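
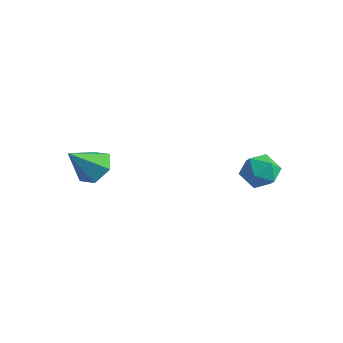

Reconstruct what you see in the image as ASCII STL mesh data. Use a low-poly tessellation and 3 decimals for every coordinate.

solid 
facet normal 0.284 0.628 -0.724
outer loop
vertex -1.902 -3.332 -2.155
vertex -2.52 -2.635 -1.793
vertex -1.576 -2.685 -1.466
endloop
endfacet
facet normal 0.694 -0.659 0.291
outer loop
vertex -1.902 -3.332 -2.155
vertex -1.576 -2.685 -1.466
vertex -3.04 -3.785 -0.467
endloop
endfacet
facet normal 0.284 0.629 -0.724
outer loop
vertex -1.576 -2.685 -1.466
vertex -2.52 -2.635 -1.793
vertex -2.195 -1.988 -1.103
endloop
endfacet
facet normal 0.541 0.043 0.840
outer loop
vertex -1.576 -2.685 -1.466
vertex -2.195 -1.988 -1.103
vertex -3.04 -3.785 -0.467
endloop
endfacet
facet normal 0.284 0.629 -0.724
outer loop
vertex -2.195 -1.988 -1.103
vertex -2.52 -2.635 -1.793
vertex -3.139 -1.938 -1.43
endloop
endfacet
facet normal -0.274 0.433 0.859
outer loop
vertex -2.195 -1.988 -1.103
vertex -3.139 -1.938 -1.43
vertex -3.04 -3.785 -0.467
endloop
endfacet
facet normal 0.283 0.629 -0.724
outer loop
vertex -3.139 -1.938 -1.43
vertex -2.52 -2.635 -1.793
vertex -3.464 -2.585 -2.119
endloop
endfacet
facet normal -0.937 0.121 0.328
outer loop
vertex -3.139 -1.938 -1.43
vertex -3.464 -2.585 -2.119
vertex -3.04 -3.785 -0.467
endloop
endfacet
facet normal 0.283 0.629 -0.724
outer loop
vertex -3.464 -2.585 -2.119
vertex -2.52 -2.635 -1.793
vertex -2.845 -3.282 -2.482
endloop
endfacet
facet normal -0.784 -0.581 -0.221
outer loop
vertex -3.464 -2.585 -2.119
vertex -2.845 -3.282 -2.482
vertex -3.04 -3.785 -0.467
endloop
endfacet
facet normal 0.284 0.628 -0.724
outer loop
vertex -2.845 -3.282 -2.482
vertex -2.52 -2.635 -1.793
vertex -1.902 -3.332 -2.155
endloop
endfacet
facet normal 0.031 -0.970 -0.239
outer loop
vertex -2.845 -3.282 -2.482
vertex -1.902 -3.332 -2.155
vertex -3.04 -3.785 -0.467
endloop
endfacet
facet normal 0.283 0.831 -0.480
outer loop
vertex 2.882 3.111 -3.538
vertex 2.178 3.653 -3.015
vertex 3.131 3.546 -2.638
endloop
endfacet
facet normal 0.830 0.377 -0.412
outer loop
vertex 2.882 3.111 -3.538
vertex 3.131 3.546 -2.638
vertex 3.455 2.593 -2.857
endloop
endfacet
facet normal 0.647 -0.238 -0.725
outer loop
vertex 2.882 3.111 -3.538
vertex 3.455 2.593 -2.857
vertex 2.703 2.111 -3.37
endloop
endfacet
facet normal -0.014 -0.163 -0.986
outer loop
vertex 2.882 3.111 -3.538
vertex 2.703 2.111 -3.37
vertex 1.913 2.766 -3.467
endloop
endfacet
facet normal -0.238 0.496 -0.835
outer loop
vertex 2.882 3.111 -3.538
vertex 1.913 2.766 -3.467
vertex 2.178 3.653 -3.015
endloop
endfacet
facet normal 0.926 0.250 0.283
outer loop
vertex 3.455 2.593 -2.857
vertex 3.131 3.546 -2.638
vertex 3.107 2.814 -1.913
endloop
endfacet
facet normal 0.041 0.984 0.174
outer loop
vertex 3.131 3.546 -2.638
vertex 2.178 3.653 -3.015
vertex 2.317 3.469 -2.01
endloop
endfacet
facet normal -0.802 0.443 -0.400
outer loop
vertex 2.178 3.653 -3.015
vertex 1.913 2.766 -3.467
vertex 1.565 2.987 -2.523
endloop
endfacet
facet normal -0.439 -0.625 -0.646
outer loop
vertex 1.913 2.766 -3.467
vertex 2.703 2.111 -3.37
vertex 1.889 2.034 -2.742
endloop
endfacet
facet normal 0.629 -0.744 -0.223
outer loop
vertex 2.703 2.111 -3.37
vertex 3.455 2.593 -2.857
vertex 2.842 1.927 -2.365
endloop
endfacet
facet normal 0.014 0.163 0.986
outer loop
vertex 2.138 2.469 -1.842
vertex 3.107 2.814 -1.913
vertex 2.317 3.469 -2.01
endloop
endfacet
facet normal -0.647 0.238 0.725
outer loop
vertex 2.138 2.469 -1.842
vertex 2.317 3.469 -2.01
vertex 1.565 2.987 -2.523
endloop
endfacet
facet normal -0.830 -0.377 0.412
outer loop
vertex 2.138 2.469 -1.842
vertex 1.565 2.987 -2.523
vertex 1.889 2.034 -2.742
endloop
endfacet
facet normal -0.283 -0.831 0.480
outer loop
vertex 2.138 2.469 -1.842
vertex 1.889 2.034 -2.742
vertex 2.842 1.927 -2.365
endloop
endfacet
facet normal 0.238 -0.496 0.835
outer loop
vertex 2.138 2.469 -1.842
vertex 2.842 1.927 -2.365
vertex 3.107 2.814 -1.913
endloop
endfacet
facet normal 0.439 0.625 0.646
outer loop
vertex 2.317 3.469 -2.01
vertex 3.107 2.814 -1.913
vertex 3.131 3.546 -2.638
endloop
endfacet
facet normal -0.629 0.744 0.223
outer loop
vertex 1.565 2.987 -2.523
vertex 2.317 3.469 -2.01
vertex 2.178 3.653 -3.015
endloop
endfacet
facet normal -0.926 -0.250 -0.283
outer loop
vertex 1.889 2.034 -2.742
vertex 1.565 2.987 -2.523
vertex 1.913 2.766 -3.467
endloop
endfacet
facet normal -0.041 -0.984 -0.174
outer loop
vertex 2.842 1.927 -2.365
vertex 1.889 2.034 -2.742
vertex 2.703 2.111 -3.37
endloop
endfacet
facet normal 0.802 -0.443 0.400
outer loop
vertex 3.107 2.814 -1.913
vertex 2.842 1.927 -2.365
vertex 3.455 2.593 -2.857
endloop
endfacet

endsolid


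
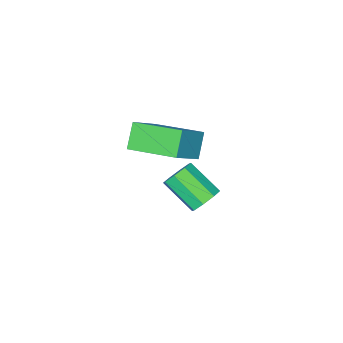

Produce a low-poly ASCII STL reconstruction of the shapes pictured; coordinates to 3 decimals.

solid 
facet normal -0.773 -0.137 -0.619
outer loop
vertex 2.862 -1.302 1.075
vertex 2.245 0.488 1.448
vertex 3.465 -0.92 0.238
endloop
endfacet
facet normal 0.320 -0.928 -0.193
outer loop
vertex 4.655 -0.708 1.192
vertex 2.862 -1.302 1.075
vertex 3.465 -0.92 0.238
endloop
endfacet
facet normal -0.773 -0.138 -0.619
outer loop
vertex 3.465 -0.92 0.238
vertex 2.245 0.488 1.448
vertex 2.847 0.87 0.611
endloop
endfacet
facet normal 0.548 0.348 -0.761
outer loop
vertex 2.847 0.87 0.611
vertex 4.655 -0.708 1.192
vertex 3.465 -0.92 0.238
endloop
endfacet
facet normal -0.548 -0.347 0.761
outer loop
vertex 2.862 -1.302 1.075
vertex 3.435 0.7 2.402
vertex 2.245 0.488 1.448
endloop
endfacet
facet normal 0.320 -0.928 -0.193
outer loop
vertex 4.053 -1.09 2.029
vertex 2.862 -1.302 1.075
vertex 4.655 -0.708 1.192
endloop
endfacet
facet normal -0.548 -0.348 0.761
outer loop
vertex 4.053 -1.09 2.029
vertex 3.435 0.7 2.402
vertex 2.862 -1.302 1.075
endloop
endfacet
facet normal -0.320 0.928 0.193
outer loop
vertex 2.245 0.488 1.448
vertex 3.435 0.7 2.402
vertex 2.847 0.87 0.611
endloop
endfacet
facet normal 0.548 0.347 -0.761
outer loop
vertex 4.038 1.082 1.565
vertex 4.655 -0.708 1.192
vertex 2.847 0.87 0.611
endloop
endfacet
facet normal -0.320 0.928 0.193
outer loop
vertex 2.847 0.87 0.611
vertex 3.435 0.7 2.402
vertex 4.038 1.082 1.565
endloop
endfacet
facet normal 0.773 0.138 0.619
outer loop
vertex 4.038 1.082 1.565
vertex 4.053 -1.09 2.029
vertex 4.655 -0.708 1.192
endloop
endfacet
facet normal 0.773 0.138 0.620
outer loop
vertex 3.435 0.7 2.402
vertex 4.053 -1.09 2.029
vertex 4.038 1.082 1.565
endloop
endfacet
facet normal -0.161 0.802 -0.576
outer loop
vertex 2.32 0.571 -2.458
vertex 1.875 0.231 -2.807
vertex 1.854 0.613 -2.269
endloop
endfacet
facet normal 0.348 0.593 0.726
outer loop
vertex 2.32 0.571 -2.458
vertex 1.854 0.613 -2.269
vertex 2.569 -0.67 -1.564
endloop
endfacet
facet normal 0.347 0.593 0.727
outer loop
vertex 2.569 -0.67 -1.564
vertex 1.854 0.613 -2.269
vertex 2.103 -0.628 -1.376
endloop
endfacet
facet normal 0.161 -0.800 0.577
outer loop
vertex 2.569 -0.67 -1.564
vertex 2.103 -0.628 -1.376
vertex 2.125 -1.011 -1.913
endloop
endfacet
facet normal -0.160 0.802 -0.576
outer loop
vertex 1.854 0.613 -2.269
vertex 1.875 0.231 -2.807
vertex 1.4 0.431 -2.396
endloop
endfacet
facet normal -0.409 0.478 0.778
outer loop
vertex 1.854 0.613 -2.269
vertex 1.4 0.431 -2.396
vertex 2.103 -0.628 -1.376
endloop
endfacet
facet normal -0.408 0.478 0.778
outer loop
vertex 2.103 -0.628 -1.376
vertex 1.4 0.431 -2.396
vertex 1.649 -0.81 -1.502
endloop
endfacet
facet normal 0.161 -0.800 0.577
outer loop
vertex 2.103 -0.628 -1.376
vertex 1.649 -0.81 -1.502
vertex 2.125 -1.011 -1.913
endloop
endfacet
facet normal -0.161 0.802 -0.576
outer loop
vertex 1.4 0.431 -2.396
vertex 1.875 0.231 -2.807
vertex 1.224 0.132 -2.763
endloop
endfacet
facet normal -0.924 0.084 0.374
outer loop
vertex 1.4 0.431 -2.396
vertex 1.224 0.132 -2.763
vertex 1.649 -0.81 -1.502
endloop
endfacet
facet normal -0.924 0.084 0.374
outer loop
vertex 1.649 -0.81 -1.502
vertex 1.224 0.132 -2.763
vertex 1.473 -1.11 -1.869
endloop
endfacet
facet normal 0.161 -0.801 0.577
outer loop
vertex 1.649 -0.81 -1.502
vertex 1.473 -1.11 -1.869
vertex 2.125 -1.011 -1.913
endloop
endfacet
facet normal -0.161 0.800 -0.578
outer loop
vertex 1.224 0.132 -2.763
vertex 1.875 0.231 -2.807
vertex 1.431 -0.11 -3.156
endloop
endfacet
facet normal -0.898 -0.361 -0.251
outer loop
vertex 1.224 0.132 -2.763
vertex 1.431 -0.11 -3.156
vertex 1.473 -1.11 -1.869
endloop
endfacet
facet normal -0.898 -0.361 -0.251
outer loop
vertex 1.473 -1.11 -1.869
vertex 1.431 -0.11 -3.156
vertex 1.68 -1.351 -2.262
endloop
endfacet
facet normal 0.161 -0.801 0.576
outer loop
vertex 1.473 -1.11 -1.869
vertex 1.68 -1.351 -2.262
vertex 2.125 -1.011 -1.913
endloop
endfacet
facet normal -0.161 0.800 -0.577
outer loop
vertex 1.431 -0.11 -3.156
vertex 1.875 0.231 -2.807
vertex 1.897 -0.152 -3.344
endloop
endfacet
facet normal -0.347 -0.593 -0.727
outer loop
vertex 1.431 -0.11 -3.156
vertex 1.897 -0.152 -3.344
vertex 1.68 -1.351 -2.262
endloop
endfacet
facet normal -0.348 -0.593 -0.726
outer loop
vertex 1.68 -1.351 -2.262
vertex 1.897 -0.152 -3.344
vertex 2.146 -1.393 -2.451
endloop
endfacet
facet normal 0.161 -0.802 0.576
outer loop
vertex 1.68 -1.351 -2.262
vertex 2.146 -1.393 -2.451
vertex 2.125 -1.011 -1.913
endloop
endfacet
facet normal -0.161 0.800 -0.577
outer loop
vertex 1.897 -0.152 -3.344
vertex 1.875 0.231 -2.807
vertex 2.351 0.03 -3.218
endloop
endfacet
facet normal 0.408 -0.478 -0.778
outer loop
vertex 1.897 -0.152 -3.344
vertex 2.351 0.03 -3.218
vertex 2.146 -1.393 -2.451
endloop
endfacet
facet normal 0.409 -0.478 -0.777
outer loop
vertex 2.146 -1.393 -2.451
vertex 2.351 0.03 -3.218
vertex 2.6 -1.211 -2.324
endloop
endfacet
facet normal 0.160 -0.802 0.576
outer loop
vertex 2.146 -1.393 -2.451
vertex 2.6 -1.211 -2.324
vertex 2.125 -1.011 -1.913
endloop
endfacet
facet normal -0.161 0.801 -0.577
outer loop
vertex 2.351 0.03 -3.218
vertex 1.875 0.231 -2.807
vertex 2.527 0.33 -2.851
endloop
endfacet
facet normal 0.924 -0.084 -0.374
outer loop
vertex 2.351 0.03 -3.218
vertex 2.527 0.33 -2.851
vertex 2.6 -1.211 -2.324
endloop
endfacet
facet normal 0.923 -0.084 -0.374
outer loop
vertex 2.6 -1.211 -2.324
vertex 2.527 0.33 -2.851
vertex 2.776 -0.912 -1.957
endloop
endfacet
facet normal 0.161 -0.802 0.576
outer loop
vertex 2.6 -1.211 -2.324
vertex 2.776 -0.912 -1.957
vertex 2.125 -1.011 -1.913
endloop
endfacet
facet normal -0.161 0.801 -0.576
outer loop
vertex 2.527 0.33 -2.851
vertex 1.875 0.231 -2.807
vertex 2.32 0.571 -2.458
endloop
endfacet
facet normal 0.898 0.361 0.252
outer loop
vertex 2.527 0.33 -2.851
vertex 2.32 0.571 -2.458
vertex 2.776 -0.912 -1.957
endloop
endfacet
facet normal 0.898 0.361 0.251
outer loop
vertex 2.776 -0.912 -1.957
vertex 2.32 0.571 -2.458
vertex 2.569 -0.67 -1.564
endloop
endfacet
facet normal 0.161 -0.800 0.578
outer loop
vertex 2.776 -0.912 -1.957
vertex 2.569 -0.67 -1.564
vertex 2.125 -1.011 -1.913
endloop
endfacet

endsolid


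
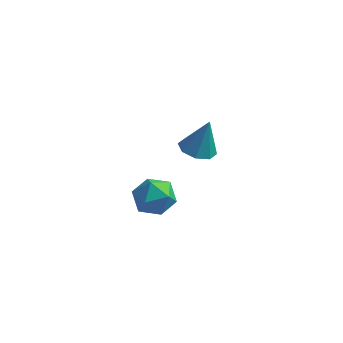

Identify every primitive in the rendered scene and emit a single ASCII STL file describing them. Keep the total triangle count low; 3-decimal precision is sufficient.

solid 
facet normal -0.247 -0.194 -0.949
outer loop
vertex -0.924 3.038 1.591
vertex -1.919 2.875 1.883
vertex -1.365 3.71 1.568
endloop
endfacet
facet normal 0.829 0.548 0.114
outer loop
vertex -0.924 3.038 1.591
vertex -1.365 3.71 1.568
vertex -1.401 3.285 3.877
endloop
endfacet
facet normal -0.247 -0.194 -0.949
outer loop
vertex -1.365 3.71 1.568
vertex -1.919 2.875 1.883
vertex -2.131 3.892 1.73
endloop
endfacet
facet normal 0.263 0.948 0.179
outer loop
vertex -1.365 3.71 1.568
vertex -2.131 3.892 1.73
vertex -1.401 3.285 3.877
endloop
endfacet
facet normal -0.247 -0.194 -0.949
outer loop
vertex -2.131 3.892 1.73
vertex -1.919 2.875 1.883
vertex -2.772 3.48 1.981
endloop
endfacet
facet normal -0.395 0.840 0.372
outer loop
vertex -2.131 3.892 1.73
vertex -2.772 3.48 1.981
vertex -1.401 3.285 3.877
endloop
endfacet
facet normal -0.247 -0.194 -0.949
outer loop
vertex -2.772 3.48 1.981
vertex -1.919 2.875 1.883
vertex -2.915 2.713 2.175
endloop
endfacet
facet normal -0.761 0.289 0.580
outer loop
vertex -2.772 3.48 1.981
vertex -2.915 2.713 2.175
vertex -1.401 3.285 3.877
endloop
endfacet
facet normal -0.246 -0.196 -0.949
outer loop
vertex -2.915 2.713 2.175
vertex -1.919 2.875 1.883
vertex -2.474 2.041 2.199
endloop
endfacet
facet normal -0.622 -0.384 0.682
outer loop
vertex -2.915 2.713 2.175
vertex -2.474 2.041 2.199
vertex -1.401 3.285 3.877
endloop
endfacet
facet normal -0.247 -0.195 -0.949
outer loop
vertex -2.474 2.041 2.199
vertex -1.919 2.875 1.883
vertex -1.708 1.859 2.037
endloop
endfacet
facet normal -0.056 -0.785 0.617
outer loop
vertex -2.474 2.041 2.199
vertex -1.708 1.859 2.037
vertex -1.401 3.285 3.877
endloop
endfacet
facet normal -0.247 -0.195 -0.949
outer loop
vertex -1.708 1.859 2.037
vertex -1.919 2.875 1.883
vertex -1.066 2.271 1.785
endloop
endfacet
facet normal 0.601 -0.677 0.424
outer loop
vertex -1.708 1.859 2.037
vertex -1.066 2.271 1.785
vertex -1.401 3.285 3.877
endloop
endfacet
facet normal -0.247 -0.194 -0.949
outer loop
vertex -1.066 2.271 1.785
vertex -1.919 2.875 1.883
vertex -0.924 3.038 1.591
endloop
endfacet
facet normal 0.968 -0.125 0.216
outer loop
vertex -1.066 2.271 1.785
vertex -0.924 3.038 1.591
vertex -1.401 3.285 3.877
endloop
endfacet
facet normal -0.083 0.563 0.822
outer loop
vertex -2.751 -2.549 3.997
vertex -2.289 -3.43 4.647
vertex -1.576 -2.613 4.16
endloop
endfacet
facet normal 0.019 0.969 0.244
outer loop
vertex -2.751 -2.549 3.997
vertex -1.576 -2.613 4.16
vertex -2.013 -2.335 3.091
endloop
endfacet
facet normal -0.509 0.833 -0.218
outer loop
vertex -2.751 -2.549 3.997
vertex -2.013 -2.335 3.091
vertex -2.995 -2.98 2.917
endloop
endfacet
facet normal -0.936 0.343 0.075
outer loop
vertex -2.751 -2.549 3.997
vertex -2.995 -2.98 2.917
vertex -3.166 -3.657 3.878
endloop
endfacet
facet normal -0.674 0.176 0.717
outer loop
vertex -2.751 -2.549 3.997
vertex -3.166 -3.657 3.878
vertex -2.289 -3.43 4.647
endloop
endfacet
facet normal 0.634 0.771 -0.058
outer loop
vertex -2.013 -2.335 3.091
vertex -1.576 -2.613 4.16
vertex -1.094 -3.083 3.182
endloop
endfacet
facet normal 0.468 0.114 0.876
outer loop
vertex -1.576 -2.613 4.16
vertex -2.289 -3.43 4.647
vertex -1.265 -3.76 4.143
endloop
endfacet
facet normal -0.487 -0.513 0.707
outer loop
vertex -2.289 -3.43 4.647
vertex -3.166 -3.657 3.878
vertex -2.247 -4.405 3.969
endloop
endfacet
facet normal -0.911 -0.242 -0.333
outer loop
vertex -3.166 -3.657 3.878
vertex -2.995 -2.98 2.917
vertex -2.684 -4.127 2.9
endloop
endfacet
facet normal -0.219 0.551 -0.805
outer loop
vertex -2.995 -2.98 2.917
vertex -2.013 -2.335 3.091
vertex -1.971 -3.31 2.413
endloop
endfacet
facet normal 0.936 -0.343 -0.075
outer loop
vertex -1.509 -4.191 3.063
vertex -1.094 -3.083 3.182
vertex -1.265 -3.76 4.143
endloop
endfacet
facet normal 0.509 -0.833 0.218
outer loop
vertex -1.509 -4.191 3.063
vertex -1.265 -3.76 4.143
vertex -2.247 -4.405 3.969
endloop
endfacet
facet normal -0.019 -0.969 -0.244
outer loop
vertex -1.509 -4.191 3.063
vertex -2.247 -4.405 3.969
vertex -2.684 -4.127 2.9
endloop
endfacet
facet normal 0.083 -0.563 -0.822
outer loop
vertex -1.509 -4.191 3.063
vertex -2.684 -4.127 2.9
vertex -1.971 -3.31 2.413
endloop
endfacet
facet normal 0.674 -0.176 -0.717
outer loop
vertex -1.509 -4.191 3.063
vertex -1.971 -3.31 2.413
vertex -1.094 -3.083 3.182
endloop
endfacet
facet normal 0.911 0.242 0.333
outer loop
vertex -1.265 -3.76 4.143
vertex -1.094 -3.083 3.182
vertex -1.576 -2.613 4.16
endloop
endfacet
facet normal 0.219 -0.551 0.805
outer loop
vertex -2.247 -4.405 3.969
vertex -1.265 -3.76 4.143
vertex -2.289 -3.43 4.647
endloop
endfacet
facet normal -0.634 -0.771 0.058
outer loop
vertex -2.684 -4.127 2.9
vertex -2.247 -4.405 3.969
vertex -3.166 -3.657 3.878
endloop
endfacet
facet normal -0.468 -0.114 -0.876
outer loop
vertex -1.971 -3.31 2.413
vertex -2.684 -4.127 2.9
vertex -2.995 -2.98 2.917
endloop
endfacet
facet normal 0.487 0.513 -0.707
outer loop
vertex -1.094 -3.083 3.182
vertex -1.971 -3.31 2.413
vertex -2.013 -2.335 3.091
endloop
endfacet

endsolid


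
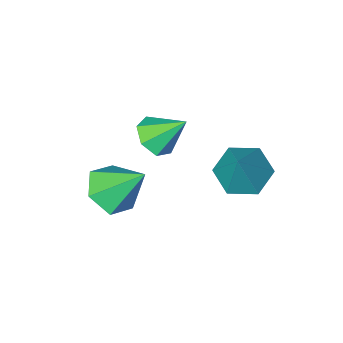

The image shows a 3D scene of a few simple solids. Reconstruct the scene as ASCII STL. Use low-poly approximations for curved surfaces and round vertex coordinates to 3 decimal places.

solid 
facet normal 0.480 -0.497 -0.723
outer loop
vertex 1.382 -2.153 0.465
vertex 0.919 -1.881 -0.03
vertex 1.554 -1.603 0.201
endloop
endfacet
facet normal 0.534 0.224 0.815
outer loop
vertex 1.382 -2.153 0.465
vertex 1.554 -1.603 0.201
vertex 0.281 -1.219 0.93
endloop
endfacet
facet normal 0.481 -0.498 -0.722
outer loop
vertex 1.554 -1.603 0.201
vertex 0.919 -1.881 -0.03
vertex 1.248 -1.263 -0.237
endloop
endfacet
facet normal 0.443 0.831 0.336
outer loop
vertex 1.554 -1.603 0.201
vertex 1.248 -1.263 -0.237
vertex 0.281 -1.219 0.93
endloop
endfacet
facet normal 0.480 -0.498 -0.723
outer loop
vertex 1.248 -1.263 -0.237
vertex 0.919 -1.881 -0.03
vertex 0.695 -1.387 -0.519
endloop
endfacet
facet normal -0.141 0.978 -0.154
outer loop
vertex 1.248 -1.263 -0.237
vertex 0.695 -1.387 -0.519
vertex 0.281 -1.219 0.93
endloop
endfacet
facet normal 0.481 -0.497 -0.722
outer loop
vertex 0.695 -1.387 -0.519
vertex 0.919 -1.881 -0.03
vertex 0.311 -1.884 -0.433
endloop
endfacet
facet normal -0.781 0.554 -0.287
outer loop
vertex 0.695 -1.387 -0.519
vertex 0.311 -1.884 -0.433
vertex 0.281 -1.219 0.93
endloop
endfacet
facet normal 0.481 -0.497 -0.722
outer loop
vertex 0.311 -1.884 -0.433
vertex 0.919 -1.881 -0.03
vertex 0.385 -2.378 -0.044
endloop
endfacet
facet normal -0.992 -0.120 0.037
outer loop
vertex 0.311 -1.884 -0.433
vertex 0.385 -2.378 -0.044
vertex 0.281 -1.219 0.93
endloop
endfacet
facet normal 0.481 -0.496 -0.723
outer loop
vertex 0.385 -2.378 -0.044
vertex 0.919 -1.881 -0.03
vertex 0.862 -2.498 0.356
endloop
endfacet
facet normal -0.617 -0.538 0.574
outer loop
vertex 0.385 -2.378 -0.044
vertex 0.862 -2.498 0.356
vertex 0.281 -1.219 0.93
endloop
endfacet
facet normal 0.481 -0.497 -0.723
outer loop
vertex 0.862 -2.498 0.356
vertex 0.919 -1.881 -0.03
vertex 1.382 -2.153 0.465
endloop
endfacet
facet normal 0.062 -0.385 0.921
outer loop
vertex 0.862 -2.498 0.356
vertex 1.382 -2.153 0.465
vertex 0.281 -1.219 0.93
endloop
endfacet
facet normal 0.385 -0.534 -0.753
outer loop
vertex 2.66 -2.689 -1.542
vertex 2.278 -2.12 -2.141
vertex 3.117 -1.956 -1.828
endloop
endfacet
facet normal 0.532 -0.002 0.847
outer loop
vertex 2.66 -2.689 -1.542
vertex 3.117 -1.956 -1.828
vertex 1.642 -1.24 -0.899
endloop
endfacet
facet normal 0.385 -0.534 -0.753
outer loop
vertex 3.117 -1.956 -1.828
vertex 2.278 -2.12 -2.141
vertex 2.735 -1.387 -2.427
endloop
endfacet
facet normal 0.575 0.744 0.340
outer loop
vertex 3.117 -1.956 -1.828
vertex 2.735 -1.387 -2.427
vertex 1.642 -1.24 -0.899
endloop
endfacet
facet normal 0.385 -0.534 -0.753
outer loop
vertex 2.735 -1.387 -2.427
vertex 2.278 -2.12 -2.141
vertex 1.896 -1.551 -2.74
endloop
endfacet
facet normal -0.123 0.976 -0.182
outer loop
vertex 2.735 -1.387 -2.427
vertex 1.896 -1.551 -2.74
vertex 1.642 -1.24 -0.899
endloop
endfacet
facet normal 0.385 -0.534 -0.753
outer loop
vertex 1.896 -1.551 -2.74
vertex 2.278 -2.12 -2.141
vertex 1.439 -2.284 -2.454
endloop
endfacet
facet normal -0.865 0.462 -0.197
outer loop
vertex 1.896 -1.551 -2.74
vertex 1.439 -2.284 -2.454
vertex 1.642 -1.24 -0.899
endloop
endfacet
facet normal 0.385 -0.534 -0.753
outer loop
vertex 1.439 -2.284 -2.454
vertex 2.278 -2.12 -2.141
vertex 1.821 -2.853 -1.855
endloop
endfacet
facet normal -0.908 -0.284 0.309
outer loop
vertex 1.439 -2.284 -2.454
vertex 1.821 -2.853 -1.855
vertex 1.642 -1.24 -0.899
endloop
endfacet
facet normal 0.385 -0.534 -0.753
outer loop
vertex 1.821 -2.853 -1.855
vertex 2.278 -2.12 -2.141
vertex 2.66 -2.689 -1.542
endloop
endfacet
facet normal -0.209 -0.516 0.831
outer loop
vertex 1.821 -2.853 -1.855
vertex 2.66 -2.689 -1.542
vertex 1.642 -1.24 -0.899
endloop
endfacet
facet normal -0.380 -0.398 -0.835
outer loop
vertex -0.255 -0.657 -1.21
vertex -0.972 -0.118 -1.141
vertex -0.248 0.154 -1.6
endloop
endfacet
facet normal 1.000 0.006 0.030
outer loop
vertex -0.255 -0.657 -1.21
vertex -0.248 0.154 -1.6
vertex -0.308 0.578 0.321
endloop
endfacet
facet normal -0.380 -0.398 -0.835
outer loop
vertex -0.248 0.154 -1.6
vertex -0.972 -0.118 -1.141
vertex -0.965 0.693 -1.531
endloop
endfacet
facet normal 0.584 0.797 -0.158
outer loop
vertex -0.248 0.154 -1.6
vertex -0.965 0.693 -1.531
vertex -0.308 0.578 0.321
endloop
endfacet
facet normal -0.380 -0.398 -0.835
outer loop
vertex -0.965 0.693 -1.531
vertex -0.972 -0.118 -1.141
vertex -1.69 0.42 -1.071
endloop
endfacet
facet normal -0.262 0.953 0.152
outer loop
vertex -0.965 0.693 -1.531
vertex -1.69 0.42 -1.071
vertex -0.308 0.578 0.321
endloop
endfacet
facet normal -0.380 -0.398 -0.835
outer loop
vertex -1.69 0.42 -1.071
vertex -0.972 -0.118 -1.141
vertex -1.697 -0.391 -0.681
endloop
endfacet
facet normal -0.691 0.318 0.649
outer loop
vertex -1.69 0.42 -1.071
vertex -1.697 -0.391 -0.681
vertex -0.308 0.578 0.321
endloop
endfacet
facet normal -0.380 -0.398 -0.835
outer loop
vertex -1.697 -0.391 -0.681
vertex -0.972 -0.118 -1.141
vertex -0.979 -0.93 -0.751
endloop
endfacet
facet normal -0.274 -0.473 0.837
outer loop
vertex -1.697 -0.391 -0.681
vertex -0.979 -0.93 -0.751
vertex -0.308 0.578 0.321
endloop
endfacet
facet normal -0.379 -0.398 -0.835
outer loop
vertex -0.979 -0.93 -0.751
vertex -0.972 -0.118 -1.141
vertex -0.255 -0.657 -1.21
endloop
endfacet
facet normal 0.571 -0.629 0.527
outer loop
vertex -0.979 -0.93 -0.751
vertex -0.255 -0.657 -1.21
vertex -0.308 0.578 0.321
endloop
endfacet

endsolid


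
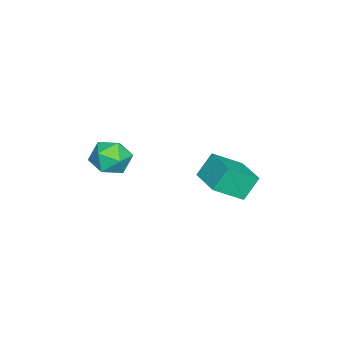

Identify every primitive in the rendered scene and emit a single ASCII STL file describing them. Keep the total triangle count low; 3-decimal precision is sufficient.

solid 
facet normal -0.560 -0.120 0.820
outer loop
vertex -0.41 -3.465 -1.979
vertex 0.278 -4.298 -1.631
vertex 0.49 -3.224 -1.329
endloop
endfacet
facet normal -0.579 0.558 0.595
outer loop
vertex -0.41 -3.465 -1.979
vertex 0.49 -3.224 -1.329
vertex 0.23 -2.555 -2.209
endloop
endfacet
facet normal -0.824 0.561 -0.075
outer loop
vertex -0.41 -3.465 -1.979
vertex 0.23 -2.555 -2.209
vertex -0.143 -3.216 -3.055
endloop
endfacet
facet normal -0.958 -0.114 -0.264
outer loop
vertex -0.41 -3.465 -1.979
vertex -0.143 -3.216 -3.055
vertex -0.113 -4.293 -2.697
endloop
endfacet
facet normal -0.794 -0.535 0.289
outer loop
vertex -0.41 -3.465 -1.979
vertex -0.113 -4.293 -2.697
vertex 0.278 -4.298 -1.631
endloop
endfacet
facet normal 0.091 0.806 0.586
outer loop
vertex 0.23 -2.555 -2.209
vertex 0.49 -3.224 -1.329
vertex 1.313 -2.827 -2.003
endloop
endfacet
facet normal 0.120 -0.291 0.949
outer loop
vertex 0.49 -3.224 -1.329
vertex 0.278 -4.298 -1.631
vertex 1.343 -3.904 -1.645
endloop
endfacet
facet normal -0.259 -0.962 0.090
outer loop
vertex 0.278 -4.298 -1.631
vertex -0.113 -4.293 -2.697
vertex 0.97 -4.565 -2.491
endloop
endfacet
facet normal -0.523 -0.282 -0.804
outer loop
vertex -0.113 -4.293 -2.697
vertex -0.143 -3.216 -3.055
vertex 0.71 -3.896 -3.371
endloop
endfacet
facet normal -0.307 0.811 -0.498
outer loop
vertex -0.143 -3.216 -3.055
vertex 0.23 -2.555 -2.209
vertex 0.922 -2.822 -3.069
endloop
endfacet
facet normal 0.958 0.114 0.264
outer loop
vertex 1.61 -3.655 -2.721
vertex 1.313 -2.827 -2.003
vertex 1.343 -3.904 -1.645
endloop
endfacet
facet normal 0.824 -0.561 0.075
outer loop
vertex 1.61 -3.655 -2.721
vertex 1.343 -3.904 -1.645
vertex 0.97 -4.565 -2.491
endloop
endfacet
facet normal 0.579 -0.558 -0.595
outer loop
vertex 1.61 -3.655 -2.721
vertex 0.97 -4.565 -2.491
vertex 0.71 -3.896 -3.371
endloop
endfacet
facet normal 0.560 0.120 -0.820
outer loop
vertex 1.61 -3.655 -2.721
vertex 0.71 -3.896 -3.371
vertex 0.922 -2.822 -3.069
endloop
endfacet
facet normal 0.794 0.535 -0.289
outer loop
vertex 1.61 -3.655 -2.721
vertex 0.922 -2.822 -3.069
vertex 1.313 -2.827 -2.003
endloop
endfacet
facet normal 0.523 0.282 0.804
outer loop
vertex 1.343 -3.904 -1.645
vertex 1.313 -2.827 -2.003
vertex 0.49 -3.224 -1.329
endloop
endfacet
facet normal 0.307 -0.811 0.498
outer loop
vertex 0.97 -4.565 -2.491
vertex 1.343 -3.904 -1.645
vertex 0.278 -4.298 -1.631
endloop
endfacet
facet normal -0.091 -0.806 -0.586
outer loop
vertex 0.71 -3.896 -3.371
vertex 0.97 -4.565 -2.491
vertex -0.113 -4.293 -2.697
endloop
endfacet
facet normal -0.120 0.291 -0.949
outer loop
vertex 0.922 -2.822 -3.069
vertex 0.71 -3.896 -3.371
vertex -0.143 -3.216 -3.055
endloop
endfacet
facet normal 0.259 0.962 -0.090
outer loop
vertex 1.313 -2.827 -2.003
vertex 0.922 -2.822 -3.069
vertex 0.23 -2.555 -2.209
endloop
endfacet
facet normal -0.756 -0.646 -0.104
outer loop
vertex -1.253 0.869 -2.341
vertex -2.18 2.126 -3.405
vertex -0.612 0.314 -3.554
endloop
endfacet
facet normal 0.491 -0.665 0.563
outer loop
vertex 0.84 1.554 -3.355
vertex -1.253 0.869 -2.341
vertex -0.612 0.314 -3.554
endloop
endfacet
facet normal -0.756 -0.646 -0.104
outer loop
vertex -0.612 0.314 -3.554
vertex -2.18 2.126 -3.405
vertex -1.539 1.571 -4.619
endloop
endfacet
facet normal 0.433 -0.375 -0.820
outer loop
vertex -1.539 1.571 -4.619
vertex 0.84 1.554 -3.355
vertex -0.612 0.314 -3.554
endloop
endfacet
facet normal -0.433 0.375 0.820
outer loop
vertex -1.253 0.869 -2.341
vertex -0.728 3.366 -3.206
vertex -2.18 2.126 -3.405
endloop
endfacet
facet normal 0.490 -0.665 0.563
outer loop
vertex 0.199 2.109 -2.141
vertex -1.253 0.869 -2.341
vertex 0.84 1.554 -3.355
endloop
endfacet
facet normal -0.433 0.375 0.820
outer loop
vertex 0.199 2.109 -2.141
vertex -0.728 3.366 -3.206
vertex -1.253 0.869 -2.341
endloop
endfacet
facet normal -0.491 0.665 -0.563
outer loop
vertex -2.18 2.126 -3.405
vertex -0.728 3.366 -3.206
vertex -1.539 1.571 -4.619
endloop
endfacet
facet normal 0.433 -0.375 -0.820
outer loop
vertex -0.087 2.811 -4.419
vertex 0.84 1.554 -3.355
vertex -1.539 1.571 -4.619
endloop
endfacet
facet normal -0.490 0.665 -0.563
outer loop
vertex -1.539 1.571 -4.619
vertex -0.728 3.366 -3.206
vertex -0.087 2.811 -4.419
endloop
endfacet
facet normal 0.756 0.646 0.104
outer loop
vertex -0.087 2.811 -4.419
vertex 0.199 2.109 -2.141
vertex 0.84 1.554 -3.355
endloop
endfacet
facet normal 0.756 0.646 0.104
outer loop
vertex -0.728 3.366 -3.206
vertex 0.199 2.109 -2.141
vertex -0.087 2.811 -4.419
endloop
endfacet

endsolid


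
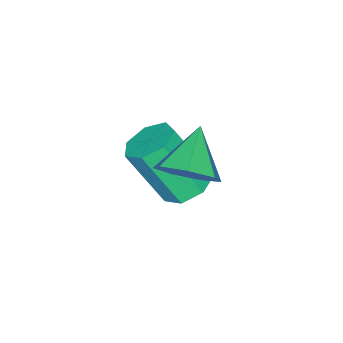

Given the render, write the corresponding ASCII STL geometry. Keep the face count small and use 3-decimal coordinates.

solid 
facet normal 0.777 0.243 -0.581
outer loop
vertex 0.876 0.027 3.608
vertex 0.504 -0.222 3.006
vertex 0.509 0.468 3.301
endloop
endfacet
facet normal -0.133 0.489 0.862
outer loop
vertex 0.876 0.027 3.608
vertex 0.509 0.468 3.301
vertex -0.444 -0.518 3.714
endloop
endfacet
facet normal 0.777 0.243 -0.581
outer loop
vertex 0.509 0.468 3.301
vertex 0.504 -0.222 3.006
vertex 0.138 0.39 2.772
endloop
endfacet
facet normal -0.610 0.724 0.321
outer loop
vertex 0.509 0.468 3.301
vertex 0.138 0.39 2.772
vertex -0.444 -0.518 3.714
endloop
endfacet
facet normal 0.777 0.243 -0.580
outer loop
vertex 0.138 0.39 2.772
vertex 0.504 -0.222 3.006
vertex 0.043 -0.149 2.419
endloop
endfacet
facet normal -0.912 0.325 -0.250
outer loop
vertex 0.138 0.39 2.772
vertex 0.043 -0.149 2.419
vertex -0.444 -0.518 3.714
endloop
endfacet
facet normal 0.777 0.243 -0.580
outer loop
vertex 0.043 -0.149 2.419
vertex 0.504 -0.222 3.006
vertex 0.295 -0.742 2.508
endloop
endfacet
facet normal -0.810 -0.408 -0.421
outer loop
vertex 0.043 -0.149 2.419
vertex 0.295 -0.742 2.508
vertex -0.444 -0.518 3.714
endloop
endfacet
facet normal 0.777 0.244 -0.580
outer loop
vertex 0.295 -0.742 2.508
vertex 0.504 -0.222 3.006
vertex 0.705 -0.944 2.972
endloop
endfacet
facet normal -0.383 -0.922 -0.063
outer loop
vertex 0.295 -0.742 2.508
vertex 0.705 -0.944 2.972
vertex -0.444 -0.518 3.714
endloop
endfacet
facet normal 0.778 0.244 -0.580
outer loop
vertex 0.705 -0.944 2.972
vertex 0.504 -0.222 3.006
vertex 0.963 -0.602 3.462
endloop
endfacet
facet normal 0.050 -0.831 0.554
outer loop
vertex 0.705 -0.944 2.972
vertex 0.963 -0.602 3.462
vertex -0.444 -0.518 3.714
endloop
endfacet
facet normal 0.777 0.242 -0.581
outer loop
vertex 0.963 -0.602 3.462
vertex 0.504 -0.222 3.006
vertex 0.876 0.027 3.608
endloop
endfacet
facet normal 0.161 -0.202 0.966
outer loop
vertex 0.963 -0.602 3.462
vertex 0.876 0.027 3.608
vertex -0.444 -0.518 3.714
endloop
endfacet
facet normal -0.167 0.504 -0.847
outer loop
vertex -0.535 -1.057 0.448
vertex -1.152 -1.292 0.43
vertex -0.93 -0.739 0.715
endloop
endfacet
facet normal 0.705 0.662 0.255
outer loop
vertex -0.535 -1.057 0.448
vertex -0.93 -0.739 0.715
vertex -0.252 -1.914 1.889
endloop
endfacet
facet normal 0.705 0.662 0.255
outer loop
vertex -0.252 -1.914 1.889
vertex -0.93 -0.739 0.715
vertex -0.647 -1.596 2.155
endloop
endfacet
facet normal 0.165 -0.504 0.848
outer loop
vertex -0.252 -1.914 1.889
vertex -0.647 -1.596 2.155
vertex -0.868 -2.148 1.87
endloop
endfacet
facet normal -0.166 0.504 -0.848
outer loop
vertex -0.93 -0.739 0.715
vertex -1.152 -1.292 0.43
vertex -1.492 -0.837 0.767
endloop
endfacet
facet normal -0.099 0.846 0.523
outer loop
vertex -0.93 -0.739 0.715
vertex -1.492 -0.837 0.767
vertex -0.647 -1.596 2.155
endloop
endfacet
facet normal -0.099 0.846 0.523
outer loop
vertex -0.647 -1.596 2.155
vertex -1.492 -0.837 0.767
vertex -1.209 -1.694 2.207
endloop
endfacet
facet normal 0.166 -0.504 0.847
outer loop
vertex -0.647 -1.596 2.155
vertex -1.209 -1.694 2.207
vertex -0.868 -2.148 1.87
endloop
endfacet
facet normal -0.166 0.504 -0.848
outer loop
vertex -1.492 -0.837 0.767
vertex -1.152 -1.292 0.43
vertex -1.798 -1.278 0.565
endloop
endfacet
facet normal -0.829 0.393 0.397
outer loop
vertex -1.492 -0.837 0.767
vertex -1.798 -1.278 0.565
vertex -1.209 -1.694 2.207
endloop
endfacet
facet normal -0.830 0.392 0.397
outer loop
vertex -1.209 -1.694 2.207
vertex -1.798 -1.278 0.565
vertex -1.514 -2.135 2.005
endloop
endfacet
facet normal 0.167 -0.504 0.848
outer loop
vertex -1.209 -1.694 2.207
vertex -1.514 -2.135 2.005
vertex -0.868 -2.148 1.87
endloop
endfacet
facet normal -0.166 0.504 -0.847
outer loop
vertex -1.798 -1.278 0.565
vertex -1.152 -1.292 0.43
vertex -1.617 -1.729 0.261
endloop
endfacet
facet normal -0.934 -0.356 -0.028
outer loop
vertex -1.798 -1.278 0.565
vertex -1.617 -1.729 0.261
vertex -1.514 -2.135 2.005
endloop
endfacet
facet normal -0.934 -0.357 -0.028
outer loop
vertex -1.514 -2.135 2.005
vertex -1.617 -1.729 0.261
vertex -1.333 -2.585 1.702
endloop
endfacet
facet normal 0.167 -0.504 0.848
outer loop
vertex -1.514 -2.135 2.005
vertex -1.333 -2.585 1.702
vertex -0.868 -2.148 1.87
endloop
endfacet
facet normal -0.167 0.505 -0.847
outer loop
vertex -1.617 -1.729 0.261
vertex -1.152 -1.292 0.43
vertex -1.086 -1.85 0.084
endloop
endfacet
facet normal -0.335 -0.838 -0.432
outer loop
vertex -1.617 -1.729 0.261
vertex -1.086 -1.85 0.084
vertex -1.333 -2.585 1.702
endloop
endfacet
facet normal -0.336 -0.837 -0.432
outer loop
vertex -1.333 -2.585 1.702
vertex -1.086 -1.85 0.084
vertex -0.802 -2.707 1.525
endloop
endfacet
facet normal 0.167 -0.503 0.848
outer loop
vertex -1.333 -2.585 1.702
vertex -0.802 -2.707 1.525
vertex -0.868 -2.148 1.87
endloop
endfacet
facet normal -0.166 0.505 -0.847
outer loop
vertex -1.086 -1.85 0.084
vertex -1.152 -1.292 0.43
vertex -0.604 -1.551 0.168
endloop
endfacet
facet normal 0.516 -0.688 -0.511
outer loop
vertex -1.086 -1.85 0.084
vertex -0.604 -1.551 0.168
vertex -0.802 -2.707 1.525
endloop
endfacet
facet normal 0.516 -0.688 -0.511
outer loop
vertex -0.802 -2.707 1.525
vertex -0.604 -1.551 0.168
vertex -0.321 -2.408 1.608
endloop
endfacet
facet normal 0.167 -0.504 0.848
outer loop
vertex -0.802 -2.707 1.525
vertex -0.321 -2.408 1.608
vertex -0.868 -2.148 1.87
endloop
endfacet
facet normal -0.167 0.504 -0.848
outer loop
vertex -0.604 -1.551 0.168
vertex -1.152 -1.292 0.43
vertex -0.535 -1.057 0.448
endloop
endfacet
facet normal 0.979 -0.021 -0.205
outer loop
vertex -0.604 -1.551 0.168
vertex -0.535 -1.057 0.448
vertex -0.321 -2.408 1.608
endloop
endfacet
facet normal 0.979 -0.020 -0.204
outer loop
vertex -0.321 -2.408 1.608
vertex -0.535 -1.057 0.448
vertex -0.252 -1.914 1.889
endloop
endfacet
facet normal 0.166 -0.505 0.847
outer loop
vertex -0.321 -2.408 1.608
vertex -0.252 -1.914 1.889
vertex -0.868 -2.148 1.87
endloop
endfacet

endsolid


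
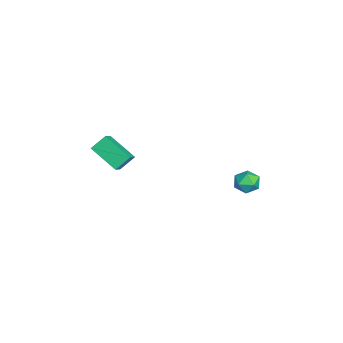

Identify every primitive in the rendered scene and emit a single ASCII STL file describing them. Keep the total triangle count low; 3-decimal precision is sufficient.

solid 
facet normal -0.290 0.378 0.879
outer loop
vertex 0.32 4.18 0.005
vertex -0.151 3.595 0.101
vertex 0.562 3.553 0.354
endloop
endfacet
facet normal 0.385 0.558 0.735
outer loop
vertex 0.32 4.18 0.005
vertex 0.562 3.553 0.354
vertex 1.009 3.904 -0.146
endloop
endfacet
facet normal 0.391 0.913 0.117
outer loop
vertex 0.32 4.18 0.005
vertex 1.009 3.904 -0.146
vertex 0.573 4.163 -0.709
endloop
endfacet
facet normal -0.280 0.952 -0.122
outer loop
vertex 0.32 4.18 0.005
vertex 0.573 4.163 -0.709
vertex -0.144 3.972 -0.556
endloop
endfacet
facet normal -0.701 0.622 0.349
outer loop
vertex 0.32 4.18 0.005
vertex -0.144 3.972 -0.556
vertex -0.151 3.595 0.101
endloop
endfacet
facet normal 0.760 -0.044 0.649
outer loop
vertex 1.009 3.904 -0.146
vertex 0.562 3.553 0.354
vertex 0.964 3.148 -0.144
endloop
endfacet
facet normal -0.333 -0.335 0.882
outer loop
vertex 0.562 3.553 0.354
vertex -0.151 3.595 0.101
vertex 0.247 2.957 0.009
endloop
endfacet
facet normal -0.998 0.059 0.023
outer loop
vertex -0.151 3.595 0.101
vertex -0.144 3.972 -0.556
vertex -0.189 3.216 -0.554
endloop
endfacet
facet normal -0.316 0.595 -0.739
outer loop
vertex -0.144 3.972 -0.556
vertex 0.573 4.163 -0.709
vertex 0.258 3.567 -1.054
endloop
endfacet
facet normal 0.770 0.531 -0.352
outer loop
vertex 0.573 4.163 -0.709
vertex 1.009 3.904 -0.146
vertex 0.971 3.525 -0.801
endloop
endfacet
facet normal 0.280 -0.952 0.122
outer loop
vertex 0.5 2.94 -0.705
vertex 0.964 3.148 -0.144
vertex 0.247 2.957 0.009
endloop
endfacet
facet normal -0.391 -0.913 -0.117
outer loop
vertex 0.5 2.94 -0.705
vertex 0.247 2.957 0.009
vertex -0.189 3.216 -0.554
endloop
endfacet
facet normal -0.385 -0.558 -0.735
outer loop
vertex 0.5 2.94 -0.705
vertex -0.189 3.216 -0.554
vertex 0.258 3.567 -1.054
endloop
endfacet
facet normal 0.290 -0.378 -0.879
outer loop
vertex 0.5 2.94 -0.705
vertex 0.258 3.567 -1.054
vertex 0.971 3.525 -0.801
endloop
endfacet
facet normal 0.701 -0.622 -0.349
outer loop
vertex 0.5 2.94 -0.705
vertex 0.971 3.525 -0.801
vertex 0.964 3.148 -0.144
endloop
endfacet
facet normal 0.316 -0.595 0.739
outer loop
vertex 0.247 2.957 0.009
vertex 0.964 3.148 -0.144
vertex 0.562 3.553 0.354
endloop
endfacet
facet normal -0.770 -0.531 0.352
outer loop
vertex -0.189 3.216 -0.554
vertex 0.247 2.957 0.009
vertex -0.151 3.595 0.101
endloop
endfacet
facet normal -0.760 0.044 -0.649
outer loop
vertex 0.258 3.567 -1.054
vertex -0.189 3.216 -0.554
vertex -0.144 3.972 -0.556
endloop
endfacet
facet normal 0.333 0.335 -0.882
outer loop
vertex 0.971 3.525 -0.801
vertex 0.258 3.567 -1.054
vertex 0.573 4.163 -0.709
endloop
endfacet
facet normal 0.998 -0.059 -0.023
outer loop
vertex 0.964 3.148 -0.144
vertex 0.971 3.525 -0.801
vertex 1.009 3.904 -0.146
endloop
endfacet
facet normal -0.813 0.217 -0.540
outer loop
vertex 1.218 -3.844 2.549
vertex 0.936 -3.137 3.257
vertex 2.13 -2.604 1.674
endloop
endfacet
facet normal 0.272 -0.680 -0.680
outer loop
vertex 2.804 -2.783 2.123
vertex 1.218 -3.844 2.549
vertex 2.13 -2.604 1.674
endloop
endfacet
facet normal -0.813 0.216 -0.541
outer loop
vertex 2.13 -2.604 1.674
vertex 0.936 -3.137 3.257
vertex 1.847 -1.897 2.382
endloop
endfacet
facet normal 0.515 0.701 -0.494
outer loop
vertex 1.847 -1.897 2.382
vertex 2.804 -2.783 2.123
vertex 2.13 -2.604 1.674
endloop
endfacet
facet normal -0.515 -0.700 0.494
outer loop
vertex 1.218 -3.844 2.549
vertex 1.61 -3.316 3.706
vertex 0.936 -3.137 3.257
endloop
endfacet
facet normal 0.272 -0.680 -0.681
outer loop
vertex 1.893 -4.023 2.998
vertex 1.218 -3.844 2.549
vertex 2.804 -2.783 2.123
endloop
endfacet
facet normal -0.515 -0.701 0.494
outer loop
vertex 1.893 -4.023 2.998
vertex 1.61 -3.316 3.706
vertex 1.218 -3.844 2.549
endloop
endfacet
facet normal -0.273 0.680 0.680
outer loop
vertex 0.936 -3.137 3.257
vertex 1.61 -3.316 3.706
vertex 1.847 -1.897 2.382
endloop
endfacet
facet normal 0.515 0.700 -0.494
outer loop
vertex 2.522 -2.076 2.831
vertex 2.804 -2.783 2.123
vertex 1.847 -1.897 2.382
endloop
endfacet
facet normal -0.272 0.680 0.680
outer loop
vertex 1.847 -1.897 2.382
vertex 1.61 -3.316 3.706
vertex 2.522 -2.076 2.831
endloop
endfacet
facet normal 0.813 -0.216 0.540
outer loop
vertex 2.522 -2.076 2.831
vertex 1.893 -4.023 2.998
vertex 2.804 -2.783 2.123
endloop
endfacet
facet normal 0.813 -0.216 0.541
outer loop
vertex 1.61 -3.316 3.706
vertex 1.893 -4.023 2.998
vertex 2.522 -2.076 2.831
endloop
endfacet

endsolid


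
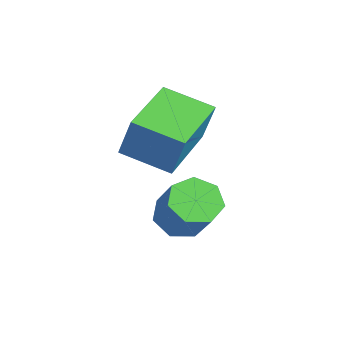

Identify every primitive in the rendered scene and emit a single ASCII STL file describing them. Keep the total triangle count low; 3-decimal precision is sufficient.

solid 
facet normal -0.765 0.643 0.045
outer loop
vertex -2.945 0.42 0.853
vertex -2.019 1.553 0.407
vertex -3.237 0.162 -0.409
endloop
endfacet
facet normal -0.605 -0.741 0.291
outer loop
vertex -1.601 -1.213 -0.507
vertex -2.945 0.42 0.853
vertex -3.237 0.162 -0.409
endloop
endfacet
facet normal -0.765 0.643 0.046
outer loop
vertex -3.237 0.162 -0.409
vertex -2.019 1.553 0.407
vertex -2.311 1.296 -0.854
endloop
endfacet
facet normal -0.221 -0.195 -0.956
outer loop
vertex -2.311 1.296 -0.854
vertex -1.601 -1.213 -0.507
vertex -3.237 0.162 -0.409
endloop
endfacet
facet normal 0.221 0.195 0.955
outer loop
vertex -2.945 0.42 0.853
vertex -0.383 0.178 0.309
vertex -2.019 1.553 0.407
endloop
endfacet
facet normal -0.605 -0.741 0.291
outer loop
vertex -1.309 -0.956 0.754
vertex -2.945 0.42 0.853
vertex -1.601 -1.213 -0.507
endloop
endfacet
facet normal 0.221 0.194 0.956
outer loop
vertex -1.309 -0.956 0.754
vertex -0.383 0.178 0.309
vertex -2.945 0.42 0.853
endloop
endfacet
facet normal 0.605 0.741 -0.291
outer loop
vertex -2.019 1.553 0.407
vertex -0.383 0.178 0.309
vertex -2.311 1.296 -0.854
endloop
endfacet
facet normal -0.222 -0.195 -0.955
outer loop
vertex -0.675 -0.08 -0.953
vertex -1.601 -1.213 -0.507
vertex -2.311 1.296 -0.854
endloop
endfacet
facet normal 0.605 0.741 -0.291
outer loop
vertex -2.311 1.296 -0.854
vertex -0.383 0.178 0.309
vertex -0.675 -0.08 -0.953
endloop
endfacet
facet normal 0.765 -0.643 -0.046
outer loop
vertex -0.675 -0.08 -0.953
vertex -1.309 -0.956 0.754
vertex -1.601 -1.213 -0.507
endloop
endfacet
facet normal 0.765 -0.643 -0.046
outer loop
vertex -0.383 0.178 0.309
vertex -1.309 -0.956 0.754
vertex -0.675 -0.08 -0.953
endloop
endfacet
facet normal -0.620 -0.065 -0.782
outer loop
vertex 0.051 -0.367 -2.789
vertex -0.448 0.08 -2.43
vertex 0.118 0.28 -2.896
endloop
endfacet
facet normal 0.778 -0.180 -0.602
outer loop
vertex 0.051 -0.367 -2.789
vertex 0.118 0.28 -2.896
vertex 0.988 -0.267 -1.608
endloop
endfacet
facet normal 0.778 -0.180 -0.602
outer loop
vertex 0.988 -0.267 -1.608
vertex 0.118 0.28 -2.896
vertex 1.054 0.38 -1.716
endloop
endfacet
facet normal 0.620 0.067 0.782
outer loop
vertex 0.988 -0.267 -1.608
vertex 1.054 0.38 -1.716
vertex 0.488 0.18 -1.25
endloop
endfacet
facet normal -0.620 -0.067 -0.782
outer loop
vertex 0.118 0.28 -2.896
vertex -0.448 0.08 -2.43
vertex -0.242 0.777 -2.653
endloop
endfacet
facet normal 0.564 0.655 -0.503
outer loop
vertex 0.118 0.28 -2.896
vertex -0.242 0.777 -2.653
vertex 1.054 0.38 -1.716
endloop
endfacet
facet normal 0.564 0.655 -0.503
outer loop
vertex 1.054 0.38 -1.716
vertex -0.242 0.777 -2.653
vertex 0.695 0.877 -1.472
endloop
endfacet
facet normal 0.621 0.065 0.781
outer loop
vertex 1.054 0.38 -1.716
vertex 0.695 0.877 -1.472
vertex 0.488 0.18 -1.25
endloop
endfacet
facet normal -0.620 -0.067 -0.782
outer loop
vertex -0.242 0.777 -2.653
vertex -0.448 0.08 -2.43
vertex -0.757 0.749 -2.242
endloop
endfacet
facet normal -0.074 0.997 -0.025
outer loop
vertex -0.242 0.777 -2.653
vertex -0.757 0.749 -2.242
vertex 0.695 0.877 -1.472
endloop
endfacet
facet normal -0.075 0.997 -0.024
outer loop
vertex 0.695 0.877 -1.472
vertex -0.757 0.749 -2.242
vertex 0.179 0.848 -1.061
endloop
endfacet
facet normal 0.619 0.065 0.782
outer loop
vertex 0.695 0.877 -1.472
vertex 0.179 0.848 -1.061
vertex 0.488 0.18 -1.25
endloop
endfacet
facet normal -0.620 -0.067 -0.782
outer loop
vertex -0.757 0.749 -2.242
vertex -0.448 0.08 -2.43
vertex -1.039 0.217 -1.973
endloop
endfacet
facet normal -0.658 0.587 0.472
outer loop
vertex -0.757 0.749 -2.242
vertex -1.039 0.217 -1.973
vertex 0.179 0.848 -1.061
endloop
endfacet
facet normal -0.657 0.588 0.471
outer loop
vertex 0.179 0.848 -1.061
vertex -1.039 0.217 -1.973
vertex -0.103 0.317 -0.792
endloop
endfacet
facet normal 0.621 0.066 0.781
outer loop
vertex 0.179 0.848 -1.061
vertex -0.103 0.317 -0.792
vertex 0.488 0.18 -1.25
endloop
endfacet
facet normal -0.620 -0.066 -0.782
outer loop
vertex -1.039 0.217 -1.973
vertex -0.448 0.08 -2.43
vertex -0.877 -0.418 -2.048
endloop
endfacet
facet normal -0.745 -0.263 0.613
outer loop
vertex -1.039 0.217 -1.973
vertex -0.877 -0.418 -2.048
vertex -0.103 0.317 -0.792
endloop
endfacet
facet normal -0.745 -0.263 0.613
outer loop
vertex -0.103 0.317 -0.792
vertex -0.877 -0.418 -2.048
vertex 0.059 -0.318 -0.868
endloop
endfacet
facet normal 0.621 0.065 0.781
outer loop
vertex -0.103 0.317 -0.792
vertex 0.059 -0.318 -0.868
vertex 0.488 0.18 -1.25
endloop
endfacet
facet normal -0.620 -0.066 -0.782
outer loop
vertex -0.877 -0.418 -2.048
vertex -0.448 0.08 -2.43
vertex -0.391 -0.677 -2.411
endloop
endfacet
facet normal -0.271 -0.917 0.292
outer loop
vertex -0.877 -0.418 -2.048
vertex -0.391 -0.677 -2.411
vertex 0.059 -0.318 -0.868
endloop
endfacet
facet normal -0.272 -0.917 0.293
outer loop
vertex 0.059 -0.318 -0.868
vertex -0.391 -0.677 -2.411
vertex 0.545 -0.578 -1.231
endloop
endfacet
facet normal 0.620 0.066 0.782
outer loop
vertex 0.059 -0.318 -0.868
vertex 0.545 -0.578 -1.231
vertex 0.488 0.18 -1.25
endloop
endfacet
facet normal -0.621 -0.066 -0.781
outer loop
vertex -0.391 -0.677 -2.411
vertex -0.448 0.08 -2.43
vertex 0.051 -0.367 -2.789
endloop
endfacet
facet normal 0.405 -0.880 -0.248
outer loop
vertex -0.391 -0.677 -2.411
vertex 0.051 -0.367 -2.789
vertex 0.545 -0.578 -1.231
endloop
endfacet
facet normal 0.406 -0.879 -0.248
outer loop
vertex 0.545 -0.578 -1.231
vertex 0.051 -0.367 -2.789
vertex 0.988 -0.267 -1.608
endloop
endfacet
facet normal 0.619 0.066 0.782
outer loop
vertex 0.545 -0.578 -1.231
vertex 0.988 -0.267 -1.608
vertex 0.488 0.18 -1.25
endloop
endfacet

endsolid


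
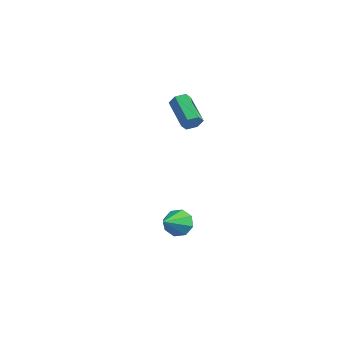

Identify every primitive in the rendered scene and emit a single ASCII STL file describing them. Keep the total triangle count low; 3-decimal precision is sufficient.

solid 
facet normal -0.113 0.715 -0.689
outer loop
vertex 3.681 -2.957 -3.328
vertex 2.994 -3.09 -3.353
vertex 3.402 -2.663 -2.977
endloop
endfacet
facet normal 0.841 0.197 0.504
outer loop
vertex 3.681 -2.957 -3.328
vertex 3.402 -2.663 -2.977
vertex 3.226 -4.55 -1.947
endloop
endfacet
facet normal -0.114 0.716 -0.689
outer loop
vertex 3.402 -2.663 -2.977
vertex 2.994 -3.09 -3.353
vertex 2.885 -2.619 -2.846
endloop
endfacet
facet normal 0.255 0.445 0.858
outer loop
vertex 3.402 -2.663 -2.977
vertex 2.885 -2.619 -2.846
vertex 3.226 -4.55 -1.947
endloop
endfacet
facet normal -0.114 0.716 -0.689
outer loop
vertex 2.885 -2.619 -2.846
vertex 2.994 -3.09 -3.353
vertex 2.431 -2.851 -3.012
endloop
endfacet
facet normal -0.461 0.306 0.833
outer loop
vertex 2.885 -2.619 -2.846
vertex 2.431 -2.851 -3.012
vertex 3.226 -4.55 -1.947
endloop
endfacet
facet normal -0.114 0.715 -0.690
outer loop
vertex 2.431 -2.851 -3.012
vertex 2.994 -3.09 -3.353
vertex 2.307 -3.223 -3.377
endloop
endfacet
facet normal -0.886 -0.138 0.442
outer loop
vertex 2.431 -2.851 -3.012
vertex 2.307 -3.223 -3.377
vertex 3.226 -4.55 -1.947
endloop
endfacet
facet normal -0.114 0.715 -0.690
outer loop
vertex 2.307 -3.223 -3.377
vertex 2.994 -3.09 -3.353
vertex 2.585 -3.517 -3.728
endloop
endfacet
facet normal -0.773 -0.628 -0.086
outer loop
vertex 2.307 -3.223 -3.377
vertex 2.585 -3.517 -3.728
vertex 3.226 -4.55 -1.947
endloop
endfacet
facet normal -0.116 0.716 -0.689
outer loop
vertex 2.585 -3.517 -3.728
vertex 2.994 -3.09 -3.353
vertex 3.103 -3.56 -3.86
endloop
endfacet
facet normal -0.186 -0.878 -0.442
outer loop
vertex 2.585 -3.517 -3.728
vertex 3.103 -3.56 -3.86
vertex 3.226 -4.55 -1.947
endloop
endfacet
facet normal -0.113 0.716 -0.688
outer loop
vertex 3.103 -3.56 -3.86
vertex 2.994 -3.09 -3.353
vertex 3.557 -3.329 -3.694
endloop
endfacet
facet normal 0.529 -0.740 -0.417
outer loop
vertex 3.103 -3.56 -3.86
vertex 3.557 -3.329 -3.694
vertex 3.226 -4.55 -1.947
endloop
endfacet
facet normal -0.113 0.716 -0.689
outer loop
vertex 3.557 -3.329 -3.694
vertex 2.994 -3.09 -3.353
vertex 3.681 -2.957 -3.328
endloop
endfacet
facet normal 0.955 -0.294 -0.025
outer loop
vertex 3.557 -3.329 -3.694
vertex 3.681 -2.957 -3.328
vertex 3.226 -4.55 -1.947
endloop
endfacet
facet normal 0.805 -0.527 -0.271
outer loop
vertex 0.77 1.707 -0.648
vertex 0.524 1.568 -1.108
vertex 0.824 2.016 -1.088
endloop
endfacet
facet normal 0.585 0.628 0.513
outer loop
vertex 0.77 1.707 -0.648
vertex 0.824 2.016 -1.088
vertex -0.517 2.551 -0.212
endloop
endfacet
facet normal 0.586 0.627 0.513
outer loop
vertex -0.517 2.551 -0.212
vertex 0.824 2.016 -1.088
vertex -0.463 2.86 -0.651
endloop
endfacet
facet normal -0.804 0.528 0.273
outer loop
vertex -0.517 2.551 -0.212
vertex -0.463 2.86 -0.651
vertex -0.764 2.412 -0.672
endloop
endfacet
facet normal 0.805 -0.527 -0.272
outer loop
vertex 0.824 2.016 -1.088
vertex 0.524 1.568 -1.108
vertex 0.578 1.877 -1.547
endloop
endfacet
facet normal 0.379 0.810 -0.448
outer loop
vertex 0.824 2.016 -1.088
vertex 0.578 1.877 -1.547
vertex -0.463 2.86 -0.651
endloop
endfacet
facet normal 0.379 0.810 -0.448
outer loop
vertex -0.463 2.86 -0.651
vertex 0.578 1.877 -1.547
vertex -0.71 2.721 -1.111
endloop
endfacet
facet normal -0.804 0.528 0.273
outer loop
vertex -0.463 2.86 -0.651
vertex -0.71 2.721 -1.111
vertex -0.764 2.412 -0.672
endloop
endfacet
facet normal 0.804 -0.528 -0.273
outer loop
vertex 0.578 1.877 -1.547
vertex 0.524 1.568 -1.108
vertex 0.277 1.429 -1.568
endloop
endfacet
facet normal -0.205 0.183 -0.961
outer loop
vertex 0.578 1.877 -1.547
vertex 0.277 1.429 -1.568
vertex -0.71 2.721 -1.111
endloop
endfacet
facet normal -0.206 0.183 -0.961
outer loop
vertex -0.71 2.721 -1.111
vertex 0.277 1.429 -1.568
vertex -1.01 2.273 -1.132
endloop
endfacet
facet normal -0.806 0.527 0.272
outer loop
vertex -0.71 2.721 -1.111
vertex -1.01 2.273 -1.132
vertex -0.764 2.412 -0.672
endloop
endfacet
facet normal 0.804 -0.528 -0.273
outer loop
vertex 0.277 1.429 -1.568
vertex 0.524 1.568 -1.108
vertex 0.223 1.12 -1.129
endloop
endfacet
facet normal -0.585 -0.627 -0.514
outer loop
vertex 0.277 1.429 -1.568
vertex 0.223 1.12 -1.129
vertex -1.01 2.273 -1.132
endloop
endfacet
facet normal -0.586 -0.628 -0.513
outer loop
vertex -1.01 2.273 -1.132
vertex 0.223 1.12 -1.129
vertex -1.064 1.964 -0.692
endloop
endfacet
facet normal -0.805 0.527 0.271
outer loop
vertex -1.01 2.273 -1.132
vertex -1.064 1.964 -0.692
vertex -0.764 2.412 -0.672
endloop
endfacet
facet normal 0.804 -0.528 -0.273
outer loop
vertex 0.223 1.12 -1.129
vertex 0.524 1.568 -1.108
vertex 0.47 1.259 -0.669
endloop
endfacet
facet normal -0.379 -0.810 0.448
outer loop
vertex 0.223 1.12 -1.129
vertex 0.47 1.259 -0.669
vertex -1.064 1.964 -0.692
endloop
endfacet
facet normal -0.379 -0.810 0.448
outer loop
vertex -1.064 1.964 -0.692
vertex 0.47 1.259 -0.669
vertex -0.818 2.103 -0.233
endloop
endfacet
facet normal -0.805 0.527 0.272
outer loop
vertex -1.064 1.964 -0.692
vertex -0.818 2.103 -0.233
vertex -0.764 2.412 -0.672
endloop
endfacet
facet normal 0.806 -0.527 -0.272
outer loop
vertex 0.47 1.259 -0.669
vertex 0.524 1.568 -1.108
vertex 0.77 1.707 -0.648
endloop
endfacet
facet normal 0.206 -0.183 0.961
outer loop
vertex 0.47 1.259 -0.669
vertex 0.77 1.707 -0.648
vertex -0.818 2.103 -0.233
endloop
endfacet
facet normal 0.206 -0.183 0.961
outer loop
vertex -0.818 2.103 -0.233
vertex 0.77 1.707 -0.648
vertex -0.517 2.551 -0.212
endloop
endfacet
facet normal -0.804 0.528 0.273
outer loop
vertex -0.818 2.103 -0.233
vertex -0.517 2.551 -0.212
vertex -0.764 2.412 -0.672
endloop
endfacet

endsolid


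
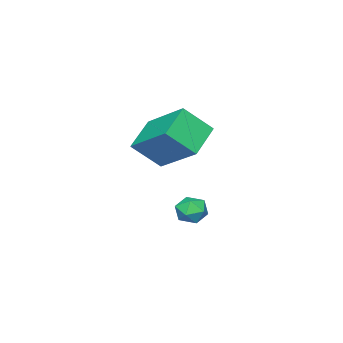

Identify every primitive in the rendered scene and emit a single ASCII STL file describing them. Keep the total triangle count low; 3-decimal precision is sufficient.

solid 
facet normal -0.512 0.515 -0.687
outer loop
vertex 1.425 -4.496 3.055
vertex 1.738 -2.778 4.109
vertex 2.65 -4.266 2.315
endloop
endfacet
facet normal -0.154 -0.842 -0.516
outer loop
vertex 3.362 -4.982 3.271
vertex 1.425 -4.496 3.055
vertex 2.65 -4.266 2.315
endloop
endfacet
facet normal -0.511 0.516 -0.688
outer loop
vertex 2.65 -4.266 2.315
vertex 1.738 -2.778 4.109
vertex 2.964 -2.548 3.37
endloop
endfacet
facet normal 0.845 0.159 -0.510
outer loop
vertex 2.964 -2.548 3.37
vertex 3.362 -4.982 3.271
vertex 2.65 -4.266 2.315
endloop
endfacet
facet normal -0.845 -0.159 0.510
outer loop
vertex 1.425 -4.496 3.055
vertex 2.45 -3.494 5.065
vertex 1.738 -2.778 4.109
endloop
endfacet
facet normal -0.154 -0.842 -0.517
outer loop
vertex 2.136 -5.212 4.01
vertex 1.425 -4.496 3.055
vertex 3.362 -4.982 3.271
endloop
endfacet
facet normal -0.845 -0.159 0.510
outer loop
vertex 2.136 -5.212 4.01
vertex 2.45 -3.494 5.065
vertex 1.425 -4.496 3.055
endloop
endfacet
facet normal 0.153 0.842 0.517
outer loop
vertex 1.738 -2.778 4.109
vertex 2.45 -3.494 5.065
vertex 2.964 -2.548 3.37
endloop
endfacet
facet normal 0.845 0.159 -0.510
outer loop
vertex 3.675 -3.264 4.325
vertex 3.362 -4.982 3.271
vertex 2.964 -2.548 3.37
endloop
endfacet
facet normal 0.154 0.842 0.517
outer loop
vertex 2.964 -2.548 3.37
vertex 2.45 -3.494 5.065
vertex 3.675 -3.264 4.325
endloop
endfacet
facet normal 0.511 -0.515 0.688
outer loop
vertex 3.675 -3.264 4.325
vertex 2.136 -5.212 4.01
vertex 3.362 -4.982 3.271
endloop
endfacet
facet normal 0.512 -0.516 0.687
outer loop
vertex 2.45 -3.494 5.065
vertex 2.136 -5.212 4.01
vertex 3.675 -3.264 4.325
endloop
endfacet
facet normal -0.107 0.914 -0.392
outer loop
vertex 1.735 -3.47 -0.418
vertex 1.144 -3.433 -0.171
vertex 1.648 -3.228 0.169
endloop
endfacet
facet normal 0.578 0.781 -0.236
outer loop
vertex 1.735 -3.47 -0.418
vertex 1.648 -3.228 0.169
vertex 2.138 -3.625 0.055
endloop
endfacet
facet normal 0.777 0.199 -0.597
outer loop
vertex 1.735 -3.47 -0.418
vertex 2.138 -3.625 0.055
vertex 1.938 -4.075 -0.355
endloop
endfacet
facet normal 0.217 -0.029 -0.976
outer loop
vertex 1.735 -3.47 -0.418
vertex 1.938 -4.075 -0.355
vertex 1.323 -3.956 -0.495
endloop
endfacet
facet normal -0.329 0.413 -0.849
outer loop
vertex 1.735 -3.47 -0.418
vertex 1.323 -3.956 -0.495
vertex 1.144 -3.433 -0.171
endloop
endfacet
facet normal 0.621 0.634 0.461
outer loop
vertex 2.138 -3.625 0.055
vertex 1.648 -3.228 0.169
vertex 1.797 -3.684 0.595
endloop
endfacet
facet normal -0.486 0.849 0.208
outer loop
vertex 1.648 -3.228 0.169
vertex 1.144 -3.433 -0.171
vertex 1.182 -3.565 0.455
endloop
endfacet
facet normal -0.847 0.039 -0.530
outer loop
vertex 1.144 -3.433 -0.171
vertex 1.323 -3.956 -0.495
vertex 0.982 -4.015 0.045
endloop
endfacet
facet normal 0.037 -0.676 -0.736
outer loop
vertex 1.323 -3.956 -0.495
vertex 1.938 -4.075 -0.355
vertex 1.472 -4.412 -0.069
endloop
endfacet
facet normal 0.944 -0.308 -0.122
outer loop
vertex 1.938 -4.075 -0.355
vertex 2.138 -3.625 0.055
vertex 1.976 -4.207 0.271
endloop
endfacet
facet normal -0.217 0.029 0.976
outer loop
vertex 1.385 -4.17 0.518
vertex 1.797 -3.684 0.595
vertex 1.182 -3.565 0.455
endloop
endfacet
facet normal -0.777 -0.199 0.597
outer loop
vertex 1.385 -4.17 0.518
vertex 1.182 -3.565 0.455
vertex 0.982 -4.015 0.045
endloop
endfacet
facet normal -0.578 -0.781 0.236
outer loop
vertex 1.385 -4.17 0.518
vertex 0.982 -4.015 0.045
vertex 1.472 -4.412 -0.069
endloop
endfacet
facet normal 0.107 -0.914 0.392
outer loop
vertex 1.385 -4.17 0.518
vertex 1.472 -4.412 -0.069
vertex 1.976 -4.207 0.271
endloop
endfacet
facet normal 0.329 -0.413 0.849
outer loop
vertex 1.385 -4.17 0.518
vertex 1.976 -4.207 0.271
vertex 1.797 -3.684 0.595
endloop
endfacet
facet normal -0.037 0.676 0.736
outer loop
vertex 1.182 -3.565 0.455
vertex 1.797 -3.684 0.595
vertex 1.648 -3.228 0.169
endloop
endfacet
facet normal -0.944 0.308 0.122
outer loop
vertex 0.982 -4.015 0.045
vertex 1.182 -3.565 0.455
vertex 1.144 -3.433 -0.171
endloop
endfacet
facet normal -0.621 -0.634 -0.461
outer loop
vertex 1.472 -4.412 -0.069
vertex 0.982 -4.015 0.045
vertex 1.323 -3.956 -0.495
endloop
endfacet
facet normal 0.486 -0.849 -0.208
outer loop
vertex 1.976 -4.207 0.271
vertex 1.472 -4.412 -0.069
vertex 1.938 -4.075 -0.355
endloop
endfacet
facet normal 0.847 -0.039 0.530
outer loop
vertex 1.797 -3.684 0.595
vertex 1.976 -4.207 0.271
vertex 2.138 -3.625 0.055
endloop
endfacet

endsolid


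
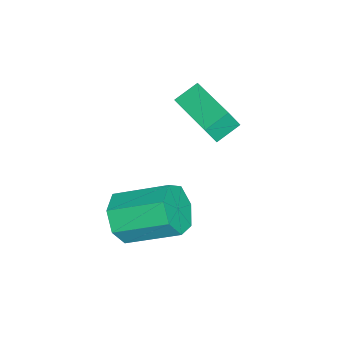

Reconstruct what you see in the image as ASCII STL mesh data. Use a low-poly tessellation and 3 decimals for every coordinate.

solid 
facet normal -0.680 0.577 0.452
outer loop
vertex -0.146 -3.251 4.273
vertex 1.262 -1.731 4.451
vertex -0.41 -2.909 3.438
endloop
endfacet
facet normal -0.677 -0.731 -0.086
outer loop
vertex 0.298 -3.509 2.969
vertex -0.146 -3.251 4.273
vertex -0.41 -2.909 3.438
endloop
endfacet
facet normal -0.680 0.578 0.451
outer loop
vertex -0.41 -2.909 3.438
vertex 1.262 -1.731 4.451
vertex 0.999 -1.389 3.616
endloop
endfacet
facet normal -0.280 0.364 -0.888
outer loop
vertex 0.999 -1.389 3.616
vertex 0.298 -3.509 2.969
vertex -0.41 -2.909 3.438
endloop
endfacet
facet normal 0.280 -0.364 0.888
outer loop
vertex -0.146 -3.251 4.273
vertex 1.97 -2.331 3.982
vertex 1.262 -1.731 4.451
endloop
endfacet
facet normal -0.677 -0.731 -0.086
outer loop
vertex 0.561 -3.851 3.804
vertex -0.146 -3.251 4.273
vertex 0.298 -3.509 2.969
endloop
endfacet
facet normal 0.280 -0.364 0.888
outer loop
vertex 0.561 -3.851 3.804
vertex 1.97 -2.331 3.982
vertex -0.146 -3.251 4.273
endloop
endfacet
facet normal 0.677 0.731 0.086
outer loop
vertex 1.262 -1.731 4.451
vertex 1.97 -2.331 3.982
vertex 0.999 -1.389 3.616
endloop
endfacet
facet normal -0.280 0.364 -0.888
outer loop
vertex 1.706 -1.989 3.147
vertex 0.298 -3.509 2.969
vertex 0.999 -1.389 3.616
endloop
endfacet
facet normal 0.677 0.731 0.085
outer loop
vertex 0.999 -1.389 3.616
vertex 1.97 -2.331 3.982
vertex 1.706 -1.989 3.147
endloop
endfacet
facet normal 0.681 -0.578 -0.451
outer loop
vertex 1.706 -1.989 3.147
vertex 0.561 -3.851 3.804
vertex 0.298 -3.509 2.969
endloop
endfacet
facet normal 0.680 -0.578 -0.452
outer loop
vertex 1.97 -2.331 3.982
vertex 0.561 -3.851 3.804
vertex 1.706 -1.989 3.147
endloop
endfacet
facet normal 0.097 -0.886 -0.453
outer loop
vertex 3.983 -5.134 0.488
vertex 3.506 -4.771 -0.325
vertex 4.495 -4.767 -0.121
endloop
endfacet
facet normal 0.806 -0.197 0.559
outer loop
vertex 3.983 -5.134 0.488
vertex 4.495 -4.767 -0.121
vertex 3.77 -3.192 1.479
endloop
endfacet
facet normal 0.805 -0.197 0.559
outer loop
vertex 3.77 -3.192 1.479
vertex 4.495 -4.767 -0.121
vertex 4.283 -2.825 0.87
endloop
endfacet
facet normal -0.097 0.887 0.452
outer loop
vertex 3.77 -3.192 1.479
vertex 4.283 -2.825 0.87
vertex 3.294 -2.829 0.665
endloop
endfacet
facet normal 0.097 -0.887 -0.452
outer loop
vertex 4.495 -4.767 -0.121
vertex 3.506 -4.771 -0.325
vertex 4.263 -4.403 -0.884
endloop
endfacet
facet normal 0.959 0.204 -0.194
outer loop
vertex 4.495 -4.767 -0.121
vertex 4.263 -4.403 -0.884
vertex 4.283 -2.825 0.87
endloop
endfacet
facet normal 0.959 0.204 -0.195
outer loop
vertex 4.283 -2.825 0.87
vertex 4.263 -4.403 -0.884
vertex 4.051 -2.462 0.107
endloop
endfacet
facet normal -0.097 0.887 0.452
outer loop
vertex 4.283 -2.825 0.87
vertex 4.051 -2.462 0.107
vertex 3.294 -2.829 0.665
endloop
endfacet
facet normal 0.097 -0.886 -0.453
outer loop
vertex 4.263 -4.403 -0.884
vertex 3.506 -4.771 -0.325
vertex 3.461 -4.316 -1.226
endloop
endfacet
facet normal 0.391 0.452 -0.802
outer loop
vertex 4.263 -4.403 -0.884
vertex 3.461 -4.316 -1.226
vertex 4.051 -2.462 0.107
endloop
endfacet
facet normal 0.391 0.452 -0.802
outer loop
vertex 4.051 -2.462 0.107
vertex 3.461 -4.316 -1.226
vertex 3.249 -2.375 -0.235
endloop
endfacet
facet normal -0.097 0.887 0.452
outer loop
vertex 4.051 -2.462 0.107
vertex 3.249 -2.375 -0.235
vertex 3.294 -2.829 0.665
endloop
endfacet
facet normal 0.096 -0.887 -0.453
outer loop
vertex 3.461 -4.316 -1.226
vertex 3.506 -4.771 -0.325
vertex 2.693 -4.571 -0.89
endloop
endfacet
facet normal -0.472 0.360 -0.805
outer loop
vertex 3.461 -4.316 -1.226
vertex 2.693 -4.571 -0.89
vertex 3.249 -2.375 -0.235
endloop
endfacet
facet normal -0.472 0.360 -0.805
outer loop
vertex 3.249 -2.375 -0.235
vertex 2.693 -4.571 -0.89
vertex 2.481 -2.63 0.101
endloop
endfacet
facet normal -0.097 0.887 0.452
outer loop
vertex 3.249 -2.375 -0.235
vertex 2.481 -2.63 0.101
vertex 3.294 -2.829 0.665
endloop
endfacet
facet normal 0.097 -0.886 -0.453
outer loop
vertex 2.693 -4.571 -0.89
vertex 3.506 -4.771 -0.325
vertex 2.537 -4.977 -0.129
endloop
endfacet
facet normal -0.979 -0.004 -0.203
outer loop
vertex 2.693 -4.571 -0.89
vertex 2.537 -4.977 -0.129
vertex 2.481 -2.63 0.101
endloop
endfacet
facet normal -0.979 -0.004 -0.203
outer loop
vertex 2.481 -2.63 0.101
vertex 2.537 -4.977 -0.129
vertex 2.325 -3.035 0.862
endloop
endfacet
facet normal -0.097 0.887 0.452
outer loop
vertex 2.481 -2.63 0.101
vertex 2.325 -3.035 0.862
vertex 3.294 -2.829 0.665
endloop
endfacet
facet normal 0.097 -0.887 -0.452
outer loop
vertex 2.537 -4.977 -0.129
vertex 3.506 -4.771 -0.325
vertex 3.111 -5.227 0.484
endloop
endfacet
facet normal -0.749 -0.364 0.553
outer loop
vertex 2.537 -4.977 -0.129
vertex 3.111 -5.227 0.484
vertex 2.325 -3.035 0.862
endloop
endfacet
facet normal -0.750 -0.364 0.553
outer loop
vertex 2.325 -3.035 0.862
vertex 3.111 -5.227 0.484
vertex 2.899 -3.286 1.475
endloop
endfacet
facet normal -0.096 0.886 0.453
outer loop
vertex 2.325 -3.035 0.862
vertex 2.899 -3.286 1.475
vertex 3.294 -2.829 0.665
endloop
endfacet
facet normal 0.097 -0.887 -0.453
outer loop
vertex 3.111 -5.227 0.484
vertex 3.506 -4.771 -0.325
vertex 3.983 -5.134 0.488
endloop
endfacet
facet normal 0.044 -0.450 0.892
outer loop
vertex 3.111 -5.227 0.484
vertex 3.983 -5.134 0.488
vertex 2.899 -3.286 1.475
endloop
endfacet
facet normal 0.044 -0.450 0.892
outer loop
vertex 2.899 -3.286 1.475
vertex 3.983 -5.134 0.488
vertex 3.77 -3.192 1.479
endloop
endfacet
facet normal -0.098 0.886 0.452
outer loop
vertex 2.899 -3.286 1.475
vertex 3.77 -3.192 1.479
vertex 3.294 -2.829 0.665
endloop
endfacet

endsolid


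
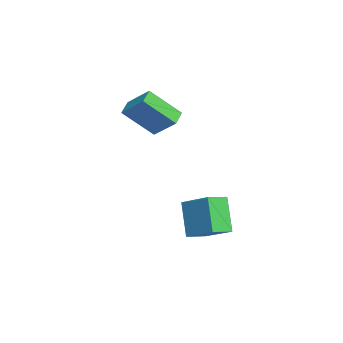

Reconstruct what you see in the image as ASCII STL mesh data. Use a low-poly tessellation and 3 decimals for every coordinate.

solid 
facet normal -0.560 -0.146 0.816
outer loop
vertex 2.391 2.24 -1.247
vertex 1.674 3.129 -1.58
vertex 1.237 0.924 -2.275
endloop
endfacet
facet normal 0.603 -0.747 0.279
outer loop
vertex 2.406 1.231 -3.98
vertex 2.391 2.24 -1.247
vertex 1.237 0.924 -2.275
endloop
endfacet
facet normal -0.560 -0.146 0.816
outer loop
vertex 1.237 0.924 -2.275
vertex 1.674 3.129 -1.58
vertex 0.519 1.814 -2.608
endloop
endfacet
facet normal -0.569 -0.648 -0.507
outer loop
vertex 0.519 1.814 -2.608
vertex 2.406 1.231 -3.98
vertex 1.237 0.924 -2.275
endloop
endfacet
facet normal 0.569 0.648 0.507
outer loop
vertex 2.391 2.24 -1.247
vertex 2.843 3.436 -3.285
vertex 1.674 3.129 -1.58
endloop
endfacet
facet normal 0.603 -0.748 0.279
outer loop
vertex 3.561 2.546 -2.952
vertex 2.391 2.24 -1.247
vertex 2.406 1.231 -3.98
endloop
endfacet
facet normal 0.569 0.648 0.507
outer loop
vertex 3.561 2.546 -2.952
vertex 2.843 3.436 -3.285
vertex 2.391 2.24 -1.247
endloop
endfacet
facet normal -0.603 0.748 -0.279
outer loop
vertex 1.674 3.129 -1.58
vertex 2.843 3.436 -3.285
vertex 0.519 1.814 -2.608
endloop
endfacet
facet normal -0.569 -0.648 -0.506
outer loop
vertex 1.689 2.12 -4.313
vertex 2.406 1.231 -3.98
vertex 0.519 1.814 -2.608
endloop
endfacet
facet normal -0.603 0.747 -0.280
outer loop
vertex 0.519 1.814 -2.608
vertex 2.843 3.436 -3.285
vertex 1.689 2.12 -4.313
endloop
endfacet
facet normal 0.560 0.146 -0.816
outer loop
vertex 1.689 2.12 -4.313
vertex 3.561 2.546 -2.952
vertex 2.406 1.231 -3.98
endloop
endfacet
facet normal 0.560 0.146 -0.816
outer loop
vertex 2.843 3.436 -3.285
vertex 3.561 2.546 -2.952
vertex 1.689 2.12 -4.313
endloop
endfacet
facet normal -0.922 0.226 0.314
outer loop
vertex -2.611 -1.995 2.634
vertex -1.954 -0.868 3.755
vertex -2.739 -0.408 1.115
endloop
endfacet
facet normal -0.382 -0.655 -0.652
outer loop
vertex -1.826 -0.632 0.805
vertex -2.611 -1.995 2.634
vertex -2.739 -0.408 1.115
endloop
endfacet
facet normal -0.922 0.226 0.314
outer loop
vertex -2.739 -0.408 1.115
vertex -1.954 -0.868 3.755
vertex -2.082 0.718 2.237
endloop
endfacet
facet normal -0.057 0.721 -0.690
outer loop
vertex -2.082 0.718 2.237
vertex -1.826 -0.632 0.805
vertex -2.739 -0.408 1.115
endloop
endfacet
facet normal 0.058 -0.721 0.691
outer loop
vertex -2.611 -1.995 2.634
vertex -1.041 -1.092 3.445
vertex -1.954 -0.868 3.755
endloop
endfacet
facet normal -0.382 -0.655 -0.652
outer loop
vertex -1.698 -2.218 2.323
vertex -2.611 -1.995 2.634
vertex -1.826 -0.632 0.805
endloop
endfacet
facet normal 0.059 -0.722 0.690
outer loop
vertex -1.698 -2.218 2.323
vertex -1.041 -1.092 3.445
vertex -2.611 -1.995 2.634
endloop
endfacet
facet normal 0.382 0.655 0.652
outer loop
vertex -1.954 -0.868 3.755
vertex -1.041 -1.092 3.445
vertex -2.082 0.718 2.237
endloop
endfacet
facet normal -0.059 0.721 -0.690
outer loop
vertex -1.169 0.495 1.926
vertex -1.826 -0.632 0.805
vertex -2.082 0.718 2.237
endloop
endfacet
facet normal 0.382 0.655 0.652
outer loop
vertex -2.082 0.718 2.237
vertex -1.041 -1.092 3.445
vertex -1.169 0.495 1.926
endloop
endfacet
facet normal 0.922 -0.226 -0.314
outer loop
vertex -1.169 0.495 1.926
vertex -1.698 -2.218 2.323
vertex -1.826 -0.632 0.805
endloop
endfacet
facet normal 0.922 -0.226 -0.314
outer loop
vertex -1.041 -1.092 3.445
vertex -1.698 -2.218 2.323
vertex -1.169 0.495 1.926
endloop
endfacet

endsolid


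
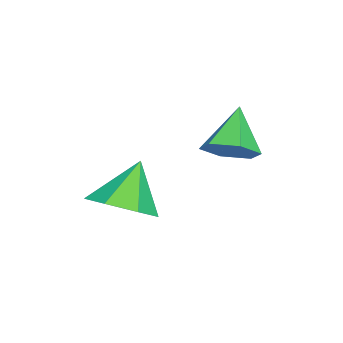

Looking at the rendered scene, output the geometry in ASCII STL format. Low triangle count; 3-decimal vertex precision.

solid 
facet normal 0.431 -0.236 -0.871
outer loop
vertex -0.457 -2.664 -3.595
vertex -0.959 -3.031 -3.744
vertex -0.869 -2.41 -3.868
endloop
endfacet
facet normal 0.236 0.863 0.447
outer loop
vertex -0.457 -2.664 -3.595
vertex -0.869 -2.41 -3.868
vertex -1.401 -2.789 -2.856
endloop
endfacet
facet normal 0.433 -0.236 -0.870
outer loop
vertex -0.869 -2.41 -3.868
vertex -0.959 -3.031 -3.744
vertex -1.348 -2.625 -4.048
endloop
endfacet
facet normal -0.439 0.892 0.103
outer loop
vertex -0.869 -2.41 -3.868
vertex -1.348 -2.625 -4.048
vertex -1.401 -2.789 -2.856
endloop
endfacet
facet normal 0.432 -0.237 -0.870
outer loop
vertex -1.348 -2.625 -4.048
vertex -0.959 -3.031 -3.744
vertex -1.535 -3.145 -3.999
endloop
endfacet
facet normal -0.941 0.339 0.005
outer loop
vertex -1.348 -2.625 -4.048
vertex -1.535 -3.145 -3.999
vertex -1.401 -2.789 -2.856
endloop
endfacet
facet normal 0.432 -0.239 -0.869
outer loop
vertex -1.535 -3.145 -3.999
vertex -0.959 -3.031 -3.744
vertex -1.289 -3.58 -3.757
endloop
endfacet
facet normal -0.896 -0.382 0.224
outer loop
vertex -1.535 -3.145 -3.999
vertex -1.289 -3.58 -3.757
vertex -1.401 -2.789 -2.856
endloop
endfacet
facet normal 0.432 -0.239 -0.870
outer loop
vertex -1.289 -3.58 -3.757
vertex -0.959 -3.031 -3.744
vertex -0.794 -3.602 -3.505
endloop
endfacet
facet normal -0.336 -0.728 0.597
outer loop
vertex -1.289 -3.58 -3.757
vertex -0.794 -3.602 -3.505
vertex -1.401 -2.789 -2.856
endloop
endfacet
facet normal 0.433 -0.239 -0.869
outer loop
vertex -0.794 -3.602 -3.505
vertex -0.959 -3.031 -3.744
vertex -0.424 -3.194 -3.433
endloop
endfacet
facet normal 0.317 -0.436 0.842
outer loop
vertex -0.794 -3.602 -3.505
vertex -0.424 -3.194 -3.433
vertex -1.401 -2.789 -2.856
endloop
endfacet
facet normal 0.433 -0.239 -0.869
outer loop
vertex -0.424 -3.194 -3.433
vertex -0.959 -3.031 -3.744
vertex -0.457 -2.664 -3.595
endloop
endfacet
facet normal 0.570 0.272 0.775
outer loop
vertex -0.424 -3.194 -3.433
vertex -0.457 -2.664 -3.595
vertex -1.401 -2.789 -2.856
endloop
endfacet
facet normal 0.602 -0.075 -0.795
outer loop
vertex -2.215 -1.793 -2.726
vertex -2.55 -1.479 -3.009
vertex -2.147 -1.257 -2.725
endloop
endfacet
facet normal 0.469 -0.061 0.881
outer loop
vertex -2.215 -1.793 -2.726
vertex -2.147 -1.257 -2.725
vertex -3.17 -1.401 -2.191
endloop
endfacet
facet normal 0.602 -0.076 -0.795
outer loop
vertex -2.147 -1.257 -2.725
vertex -2.55 -1.479 -3.009
vertex -2.482 -0.943 -3.009
endloop
endfacet
facet normal 0.208 0.769 0.605
outer loop
vertex -2.147 -1.257 -2.725
vertex -2.482 -0.943 -3.009
vertex -3.17 -1.401 -2.191
endloop
endfacet
facet normal 0.602 -0.076 -0.795
outer loop
vertex -2.482 -0.943 -3.009
vertex -2.55 -1.479 -3.009
vertex -2.885 -1.164 -3.293
endloop
endfacet
facet normal -0.509 0.859 0.053
outer loop
vertex -2.482 -0.943 -3.009
vertex -2.885 -1.164 -3.293
vertex -3.17 -1.401 -2.191
endloop
endfacet
facet normal 0.603 -0.075 -0.794
outer loop
vertex -2.885 -1.164 -3.293
vertex -2.55 -1.479 -3.009
vertex -2.952 -1.7 -3.293
endloop
endfacet
facet normal -0.967 0.121 -0.224
outer loop
vertex -2.885 -1.164 -3.293
vertex -2.952 -1.7 -3.293
vertex -3.17 -1.401 -2.191
endloop
endfacet
facet normal 0.602 -0.074 -0.795
outer loop
vertex -2.952 -1.7 -3.293
vertex -2.55 -1.479 -3.009
vertex -2.617 -2.014 -3.01
endloop
endfacet
facet normal -0.706 -0.706 0.052
outer loop
vertex -2.952 -1.7 -3.293
vertex -2.617 -2.014 -3.01
vertex -3.17 -1.401 -2.191
endloop
endfacet
facet normal 0.602 -0.074 -0.795
outer loop
vertex -2.617 -2.014 -3.01
vertex -2.55 -1.479 -3.009
vertex -2.215 -1.793 -2.726
endloop
endfacet
facet normal 0.011 -0.797 0.604
outer loop
vertex -2.617 -2.014 -3.01
vertex -2.215 -1.793 -2.726
vertex -3.17 -1.401 -2.191
endloop
endfacet

endsolid
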